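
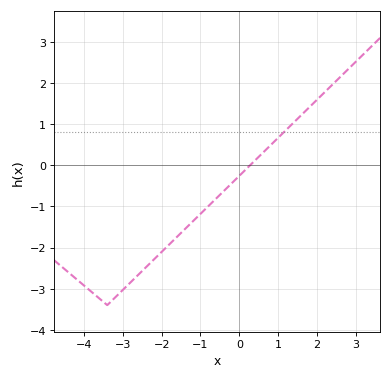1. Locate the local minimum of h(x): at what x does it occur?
-3.4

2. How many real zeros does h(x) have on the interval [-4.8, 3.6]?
1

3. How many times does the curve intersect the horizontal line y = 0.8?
1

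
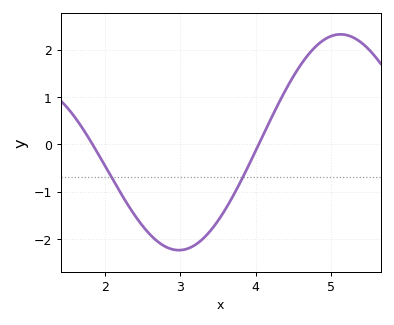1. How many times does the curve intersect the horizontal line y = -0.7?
2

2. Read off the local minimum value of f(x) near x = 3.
-2.2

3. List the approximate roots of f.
1.8, 4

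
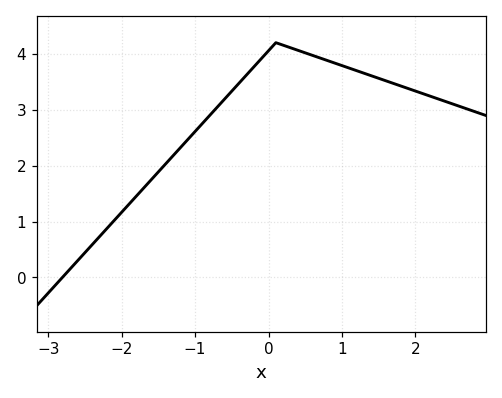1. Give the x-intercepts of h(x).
-2.8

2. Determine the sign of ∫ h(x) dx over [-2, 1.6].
positive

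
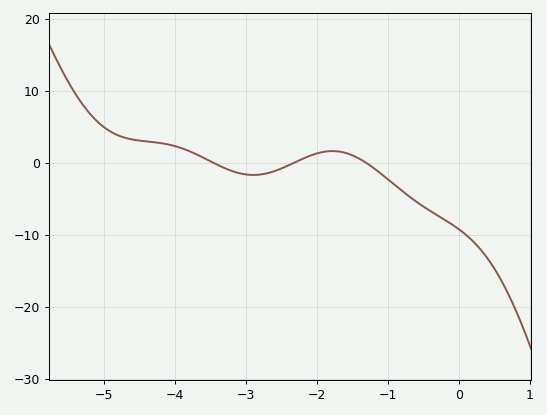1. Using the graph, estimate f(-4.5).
3.08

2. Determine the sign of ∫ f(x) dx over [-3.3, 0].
negative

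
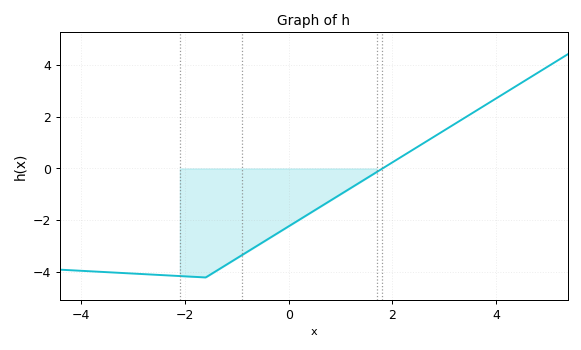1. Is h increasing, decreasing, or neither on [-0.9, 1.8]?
increasing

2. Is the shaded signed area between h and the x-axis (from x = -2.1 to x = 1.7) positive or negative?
negative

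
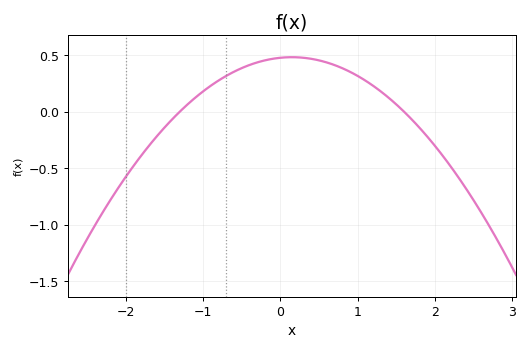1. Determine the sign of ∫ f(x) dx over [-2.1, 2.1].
positive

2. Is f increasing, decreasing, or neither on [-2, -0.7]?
increasing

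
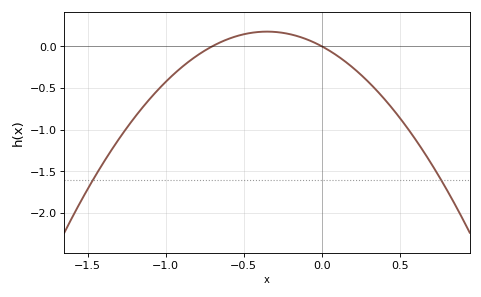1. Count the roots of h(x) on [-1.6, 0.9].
2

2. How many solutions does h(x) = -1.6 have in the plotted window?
2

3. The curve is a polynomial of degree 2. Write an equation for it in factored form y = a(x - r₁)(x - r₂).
y = -1.43(x + 0.7)(x - 0)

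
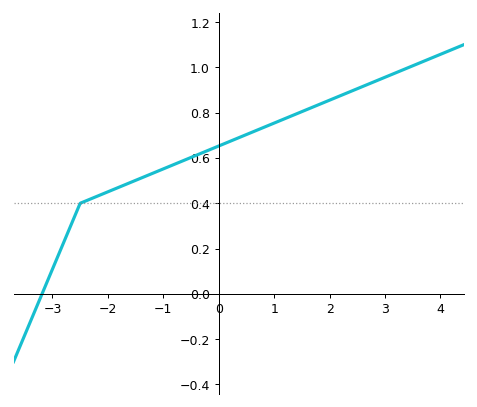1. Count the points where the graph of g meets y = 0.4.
1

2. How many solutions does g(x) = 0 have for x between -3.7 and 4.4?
1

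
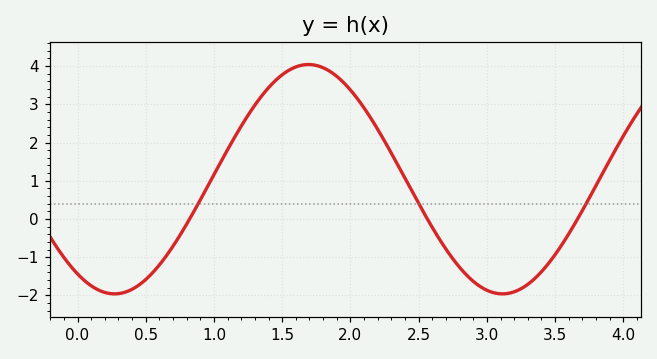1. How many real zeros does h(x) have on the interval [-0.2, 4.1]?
3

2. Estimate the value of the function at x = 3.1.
-1.96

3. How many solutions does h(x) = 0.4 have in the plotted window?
3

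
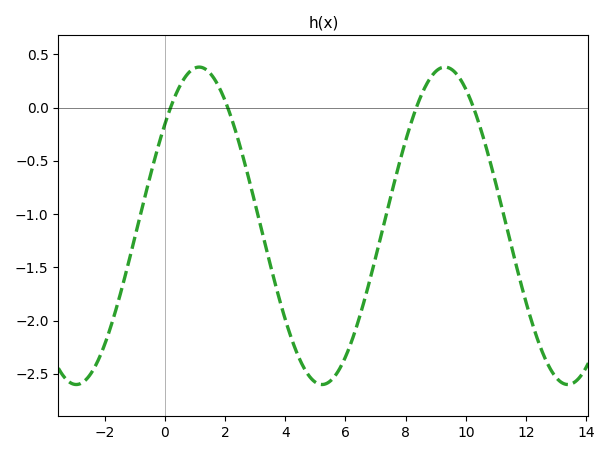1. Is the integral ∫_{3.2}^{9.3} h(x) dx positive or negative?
negative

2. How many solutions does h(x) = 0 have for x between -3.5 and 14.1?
4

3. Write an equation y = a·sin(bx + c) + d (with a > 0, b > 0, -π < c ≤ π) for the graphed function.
y = 1.49sin(0.77x + 0.692) - 1.11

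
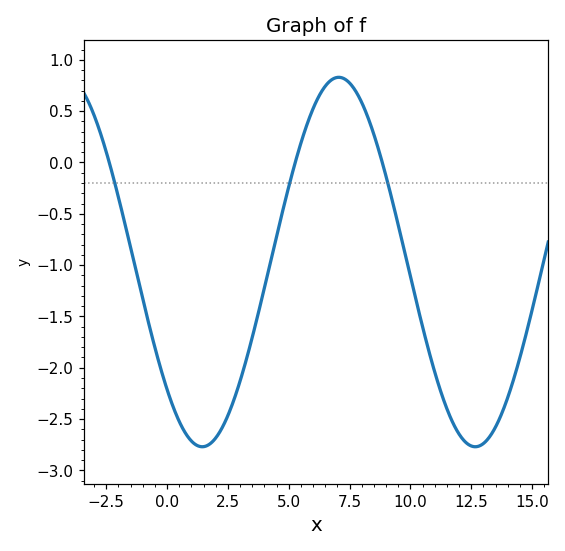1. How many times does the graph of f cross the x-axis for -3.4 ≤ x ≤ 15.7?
3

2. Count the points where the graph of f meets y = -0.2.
3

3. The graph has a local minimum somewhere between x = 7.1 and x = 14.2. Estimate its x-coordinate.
12.5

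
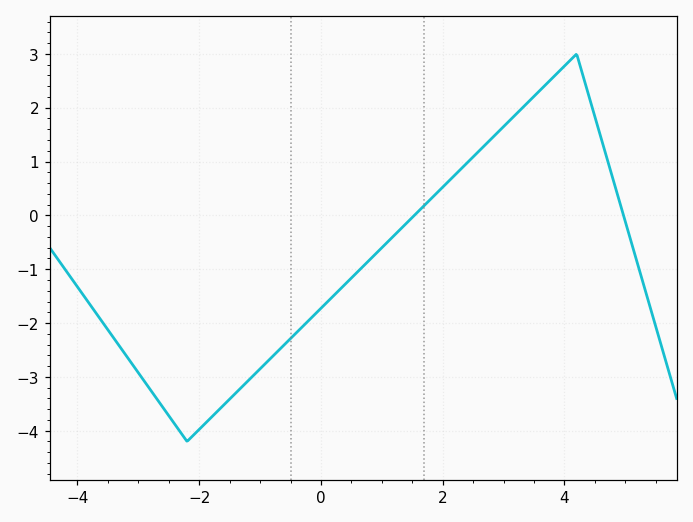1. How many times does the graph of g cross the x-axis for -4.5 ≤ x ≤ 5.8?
2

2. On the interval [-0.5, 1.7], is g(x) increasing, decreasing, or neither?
increasing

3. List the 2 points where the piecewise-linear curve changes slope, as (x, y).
(-2.2, -4.2); (4.2, 3)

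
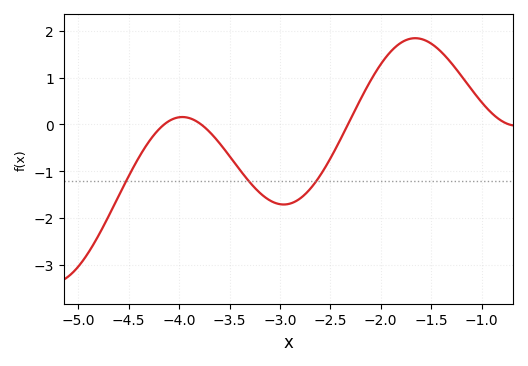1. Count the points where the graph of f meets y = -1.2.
3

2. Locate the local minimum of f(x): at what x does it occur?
-2.96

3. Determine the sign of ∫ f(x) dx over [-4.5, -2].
negative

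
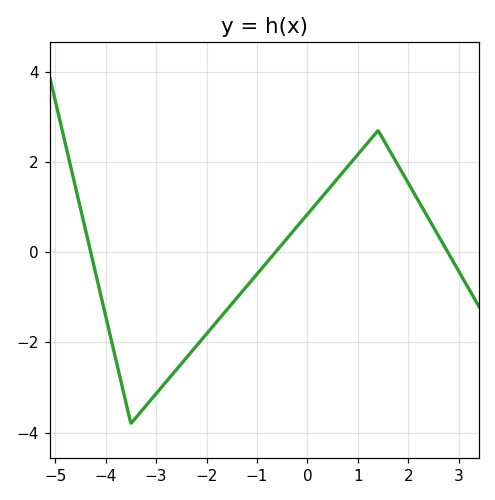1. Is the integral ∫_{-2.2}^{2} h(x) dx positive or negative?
positive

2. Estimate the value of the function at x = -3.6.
-3.32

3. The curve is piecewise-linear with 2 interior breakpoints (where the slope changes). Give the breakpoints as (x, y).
(-3.5, -3.8); (1.4, 2.7)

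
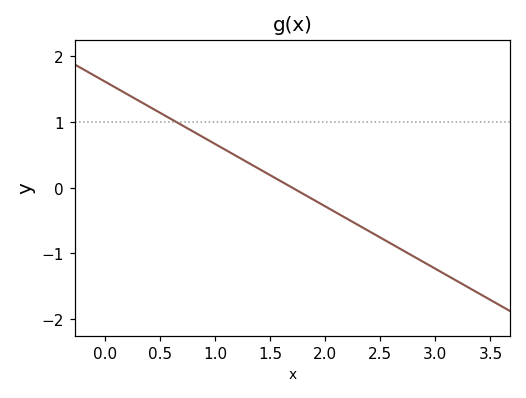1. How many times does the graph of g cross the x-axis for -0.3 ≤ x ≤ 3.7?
1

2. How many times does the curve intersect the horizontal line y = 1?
1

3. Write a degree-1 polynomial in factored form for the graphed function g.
y = -0.95(x - 1.7)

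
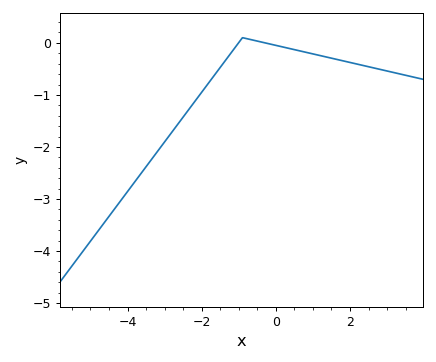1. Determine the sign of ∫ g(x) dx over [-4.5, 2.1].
negative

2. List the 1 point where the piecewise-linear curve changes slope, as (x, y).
(-0.9, 0.1)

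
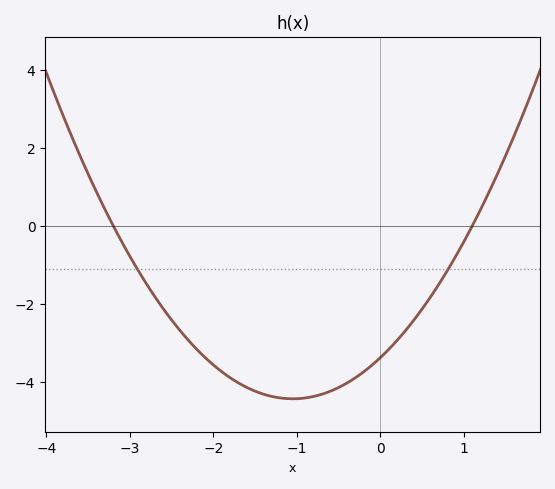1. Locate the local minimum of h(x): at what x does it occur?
-1.05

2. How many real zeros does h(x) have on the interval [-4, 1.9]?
2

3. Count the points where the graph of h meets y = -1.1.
2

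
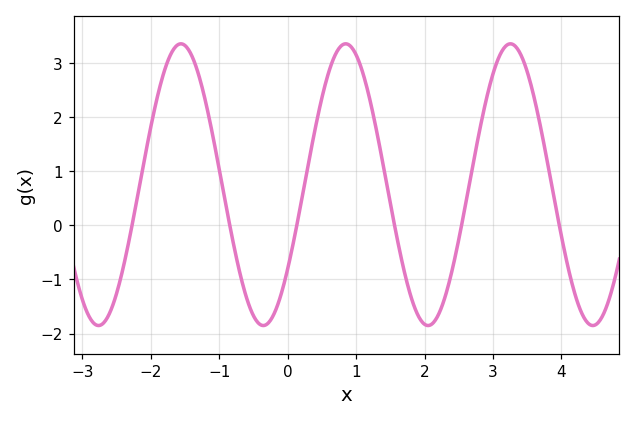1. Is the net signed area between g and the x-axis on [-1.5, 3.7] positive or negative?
positive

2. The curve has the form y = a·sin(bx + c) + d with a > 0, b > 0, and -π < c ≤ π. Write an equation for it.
y = 2.6sin(2.61x - 0.64) + 0.75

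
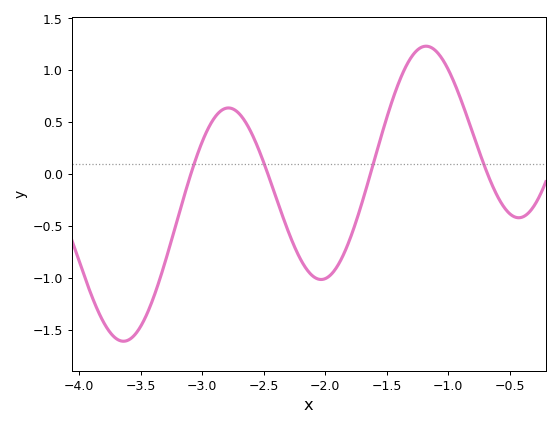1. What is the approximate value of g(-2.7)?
0.582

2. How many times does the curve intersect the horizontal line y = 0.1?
4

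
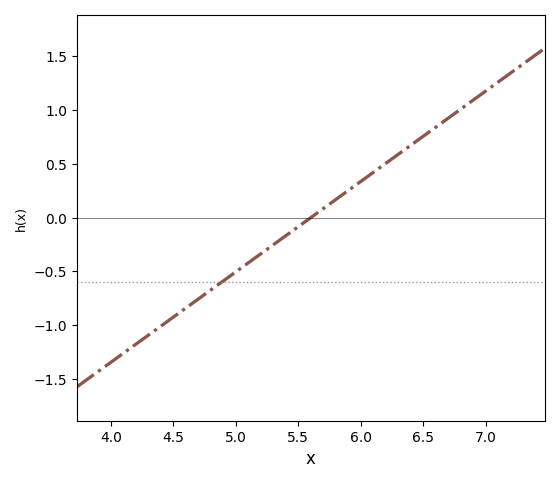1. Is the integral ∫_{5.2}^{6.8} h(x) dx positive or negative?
positive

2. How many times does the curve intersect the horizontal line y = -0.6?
1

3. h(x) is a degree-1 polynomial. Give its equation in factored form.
y = 0.84(x - 5.6)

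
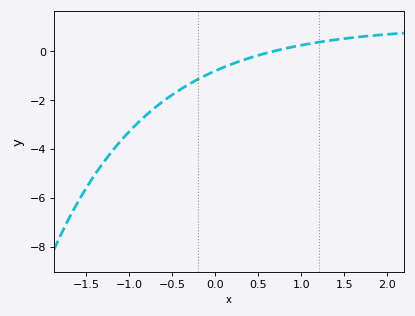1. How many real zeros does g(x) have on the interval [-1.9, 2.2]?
1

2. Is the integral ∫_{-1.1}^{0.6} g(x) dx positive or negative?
negative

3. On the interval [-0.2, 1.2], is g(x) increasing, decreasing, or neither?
increasing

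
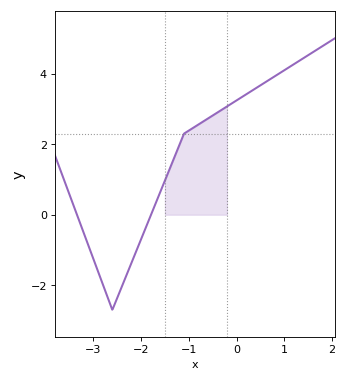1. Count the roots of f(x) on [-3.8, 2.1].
2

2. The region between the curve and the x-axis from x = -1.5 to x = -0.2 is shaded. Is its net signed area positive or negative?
positive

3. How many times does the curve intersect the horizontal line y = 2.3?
1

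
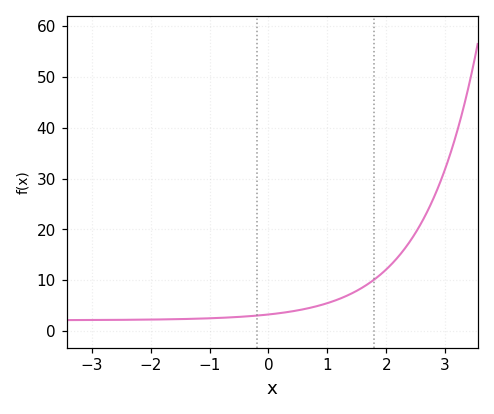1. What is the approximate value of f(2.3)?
16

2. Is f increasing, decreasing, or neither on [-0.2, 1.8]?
increasing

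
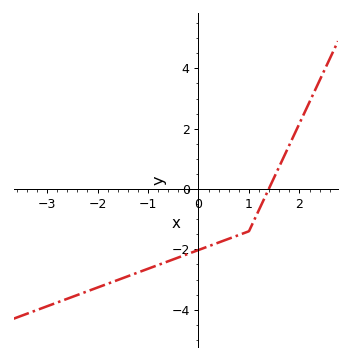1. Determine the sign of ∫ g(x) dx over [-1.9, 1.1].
negative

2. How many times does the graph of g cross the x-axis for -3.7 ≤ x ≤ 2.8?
1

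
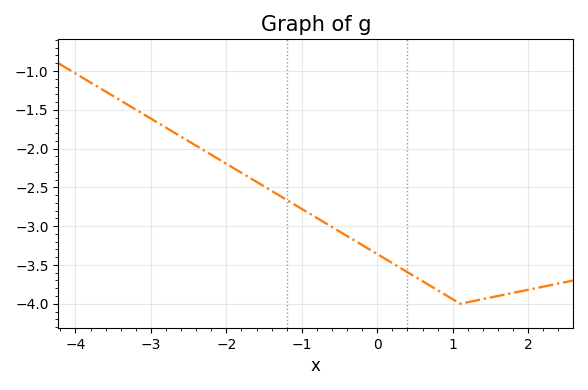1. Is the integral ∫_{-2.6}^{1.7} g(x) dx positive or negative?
negative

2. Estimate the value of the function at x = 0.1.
-3.4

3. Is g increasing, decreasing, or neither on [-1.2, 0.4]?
decreasing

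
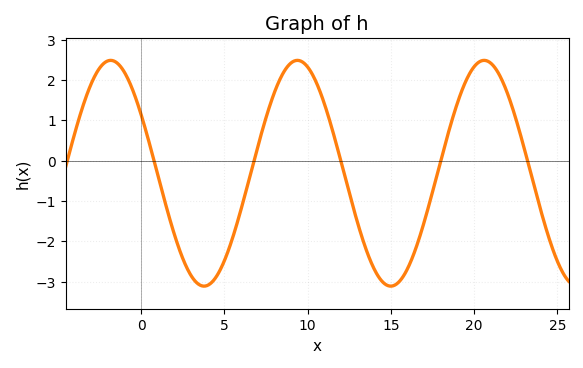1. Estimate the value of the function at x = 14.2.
-2.8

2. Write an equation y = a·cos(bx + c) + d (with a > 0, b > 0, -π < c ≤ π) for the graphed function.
y = 2.8cos(0.56x + 1) - 0.31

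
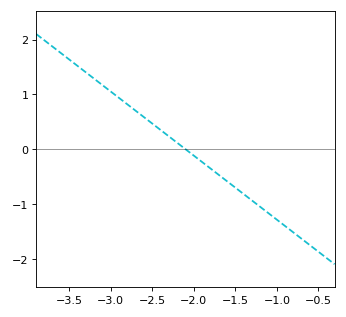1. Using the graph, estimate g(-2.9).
0.9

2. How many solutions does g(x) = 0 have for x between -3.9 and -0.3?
1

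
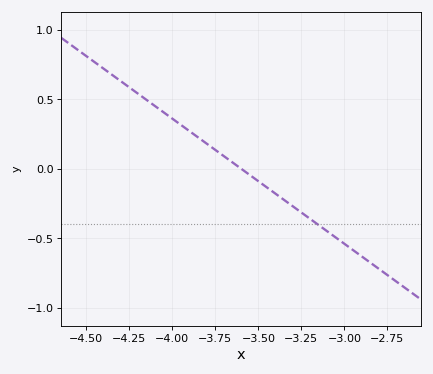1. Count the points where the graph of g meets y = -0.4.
1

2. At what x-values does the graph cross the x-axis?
-3.6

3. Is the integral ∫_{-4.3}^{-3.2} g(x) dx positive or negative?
positive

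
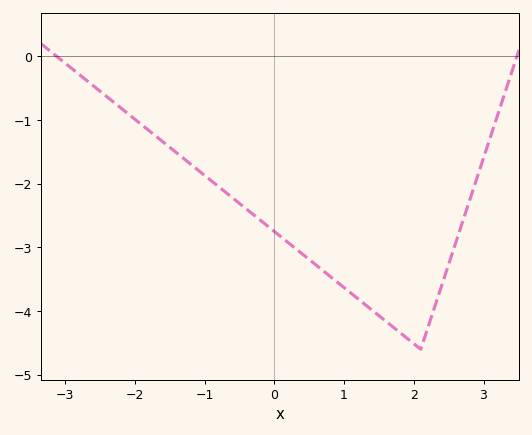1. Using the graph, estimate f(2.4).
-3.6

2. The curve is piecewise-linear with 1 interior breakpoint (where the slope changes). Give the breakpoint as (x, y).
(2.1, -4.6)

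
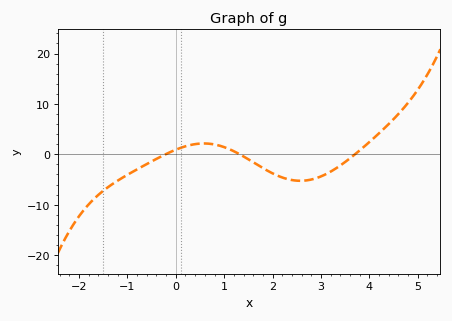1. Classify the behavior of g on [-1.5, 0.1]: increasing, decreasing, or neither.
increasing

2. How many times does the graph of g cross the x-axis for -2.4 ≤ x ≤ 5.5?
3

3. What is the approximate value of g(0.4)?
2.02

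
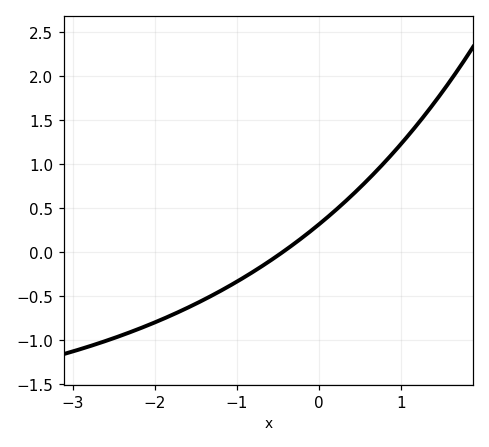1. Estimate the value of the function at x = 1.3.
1.6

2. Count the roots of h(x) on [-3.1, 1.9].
1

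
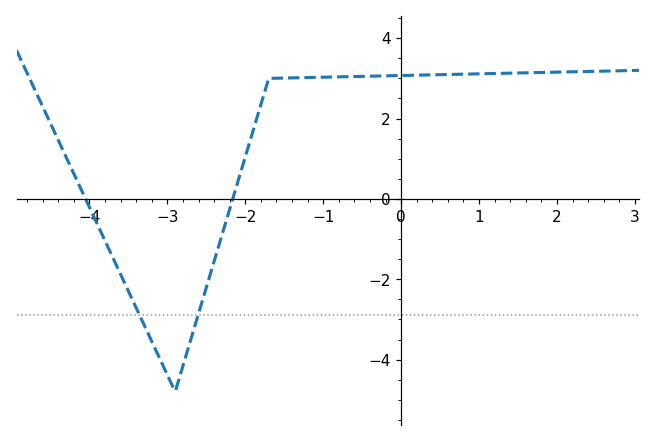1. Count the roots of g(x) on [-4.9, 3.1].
2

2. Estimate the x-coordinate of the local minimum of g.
-2.9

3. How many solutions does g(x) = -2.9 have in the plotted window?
2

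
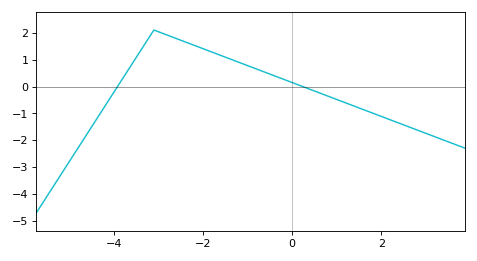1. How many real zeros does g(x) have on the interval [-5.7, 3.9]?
2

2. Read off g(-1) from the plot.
0.8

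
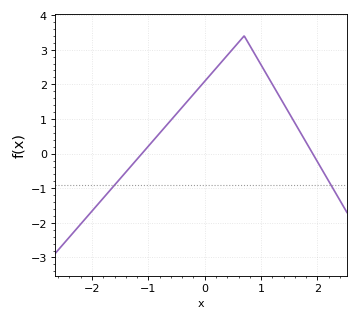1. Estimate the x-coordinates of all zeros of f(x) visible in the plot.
-1.11, 1.92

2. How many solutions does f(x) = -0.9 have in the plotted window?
2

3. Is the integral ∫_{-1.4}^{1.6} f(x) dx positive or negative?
positive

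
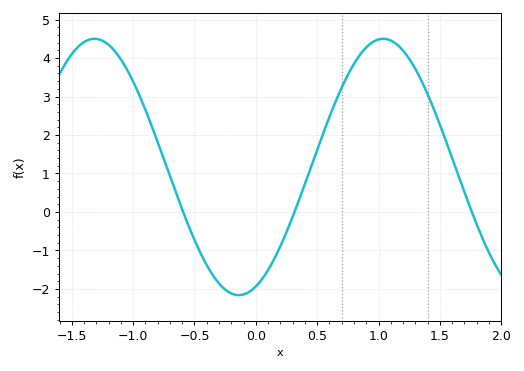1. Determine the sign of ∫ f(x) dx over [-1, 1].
positive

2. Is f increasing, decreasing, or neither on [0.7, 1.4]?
neither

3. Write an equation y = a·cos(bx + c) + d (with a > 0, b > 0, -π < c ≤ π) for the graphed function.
y = 3.33cos(2.67x - 2.77) + 1.17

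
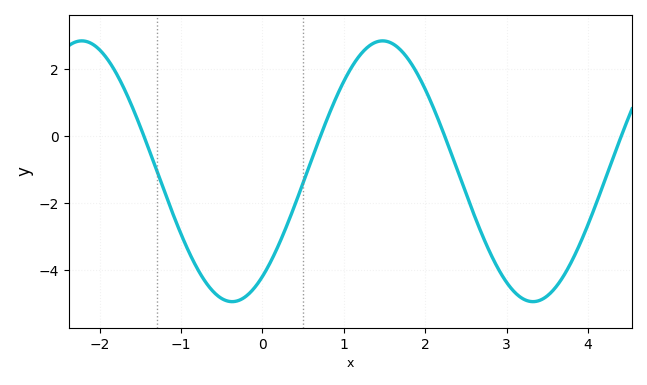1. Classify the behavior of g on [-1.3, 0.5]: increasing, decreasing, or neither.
neither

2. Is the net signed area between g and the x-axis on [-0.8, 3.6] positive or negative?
negative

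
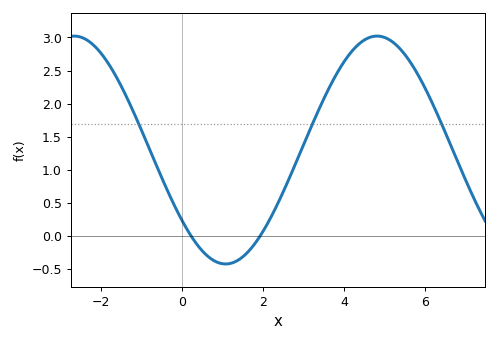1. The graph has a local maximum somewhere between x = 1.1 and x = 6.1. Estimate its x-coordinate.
4.8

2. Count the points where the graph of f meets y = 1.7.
3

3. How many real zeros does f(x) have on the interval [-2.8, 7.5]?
2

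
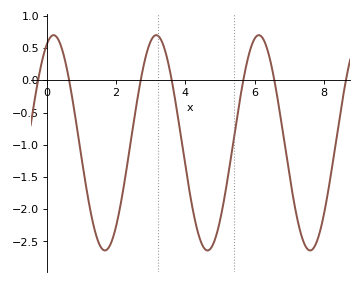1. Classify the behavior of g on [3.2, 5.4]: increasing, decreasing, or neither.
neither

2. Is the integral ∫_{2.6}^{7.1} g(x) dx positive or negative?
negative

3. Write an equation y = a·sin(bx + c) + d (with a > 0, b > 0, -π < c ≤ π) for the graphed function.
y = 1.67sin(2.1x + 1.2) - 0.97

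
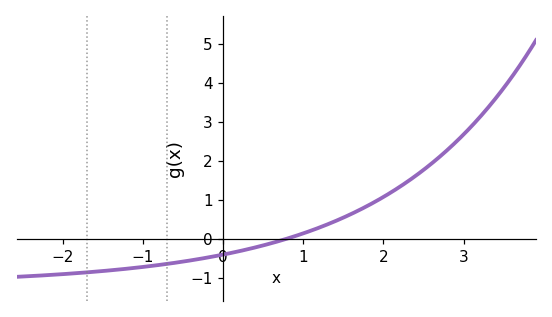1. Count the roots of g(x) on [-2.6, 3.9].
1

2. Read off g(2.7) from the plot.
2.1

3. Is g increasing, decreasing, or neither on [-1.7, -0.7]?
increasing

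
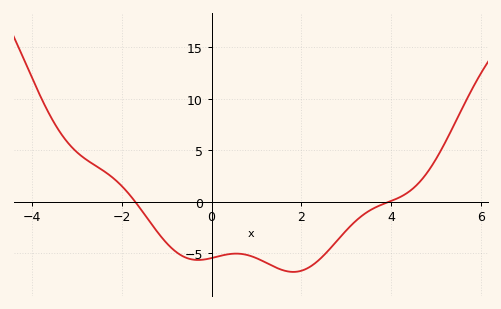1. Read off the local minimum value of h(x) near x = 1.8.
-7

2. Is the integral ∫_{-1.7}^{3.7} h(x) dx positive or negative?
negative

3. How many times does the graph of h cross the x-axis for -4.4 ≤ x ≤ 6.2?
2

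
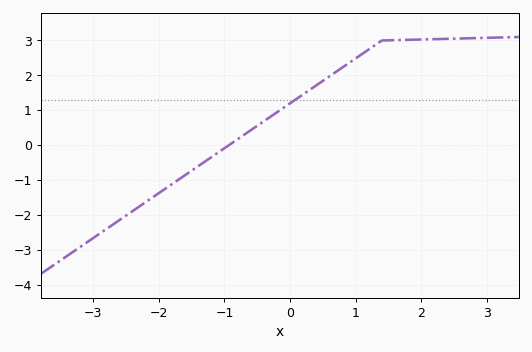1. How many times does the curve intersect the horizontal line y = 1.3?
1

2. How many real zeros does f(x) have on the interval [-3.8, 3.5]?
1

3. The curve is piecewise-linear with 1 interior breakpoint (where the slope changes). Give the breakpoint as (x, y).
(1.4, 3)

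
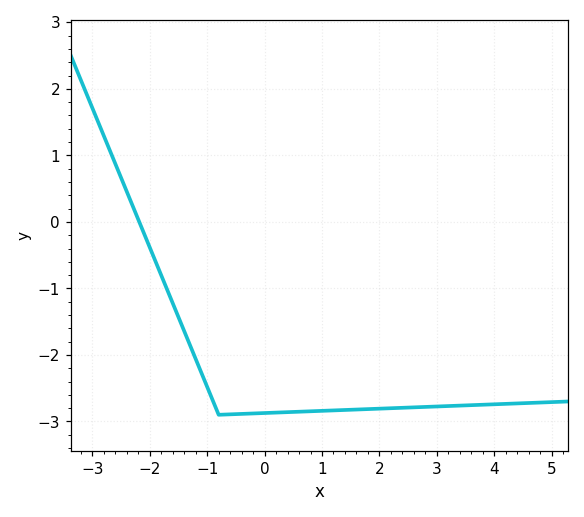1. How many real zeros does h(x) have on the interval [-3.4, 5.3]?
1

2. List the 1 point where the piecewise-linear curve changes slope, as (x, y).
(-0.8, -2.9)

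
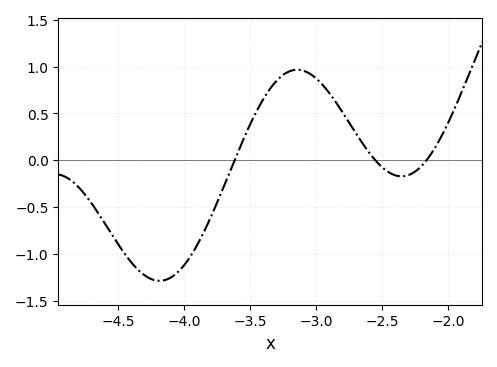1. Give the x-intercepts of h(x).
-3.6, -2.55, -2.15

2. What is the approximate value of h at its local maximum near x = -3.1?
0.95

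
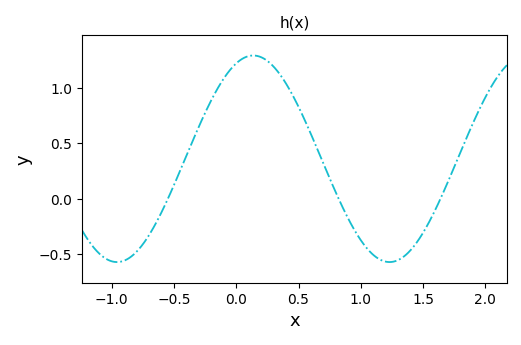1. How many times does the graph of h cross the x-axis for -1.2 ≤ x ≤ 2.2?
3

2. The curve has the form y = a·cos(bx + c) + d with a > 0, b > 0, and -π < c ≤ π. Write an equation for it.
y = 0.93cos(2.87x - 0.392) + 0.36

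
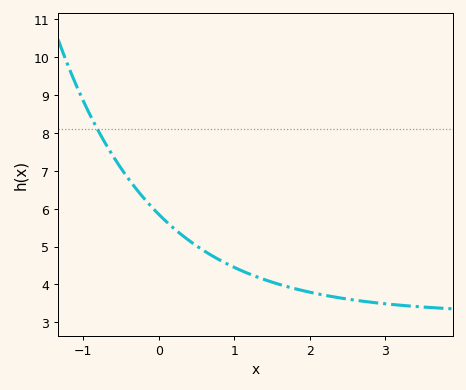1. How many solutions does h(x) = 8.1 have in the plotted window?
1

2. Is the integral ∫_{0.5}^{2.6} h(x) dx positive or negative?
positive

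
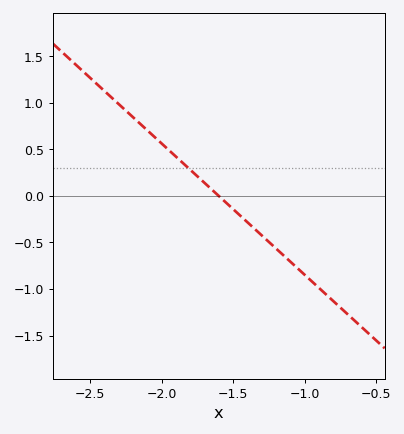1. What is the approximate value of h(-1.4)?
-0.3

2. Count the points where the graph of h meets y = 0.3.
1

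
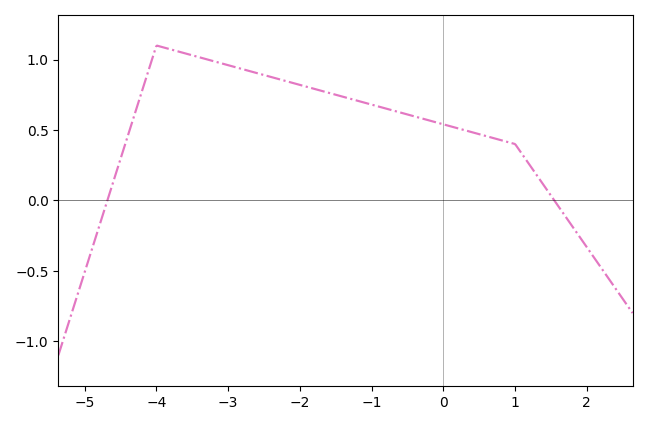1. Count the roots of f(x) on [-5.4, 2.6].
2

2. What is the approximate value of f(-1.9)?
0.806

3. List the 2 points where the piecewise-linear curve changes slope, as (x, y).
(-4, 1.1); (1, 0.4)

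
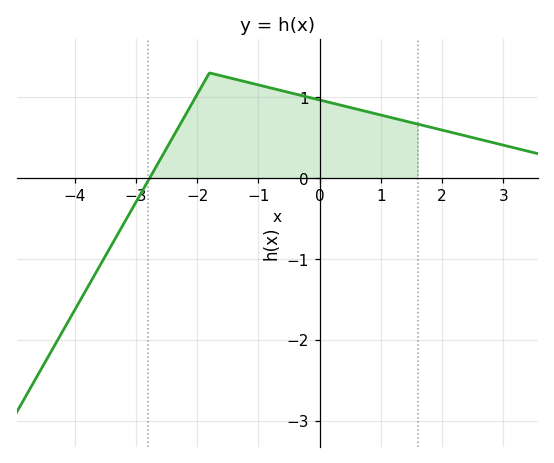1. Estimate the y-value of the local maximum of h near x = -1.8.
1.3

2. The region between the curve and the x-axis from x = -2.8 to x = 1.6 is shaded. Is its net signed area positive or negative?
positive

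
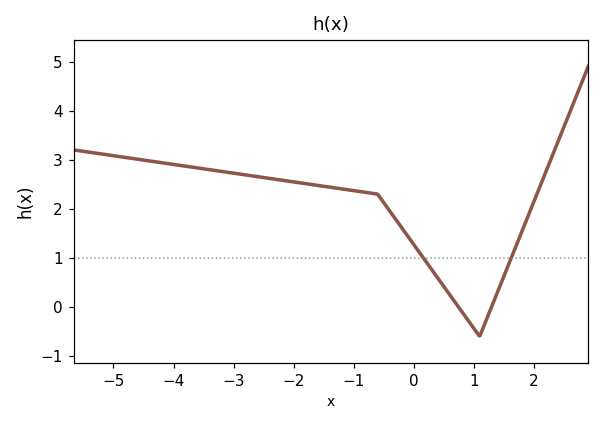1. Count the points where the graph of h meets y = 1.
2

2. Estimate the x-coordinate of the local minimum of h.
1.1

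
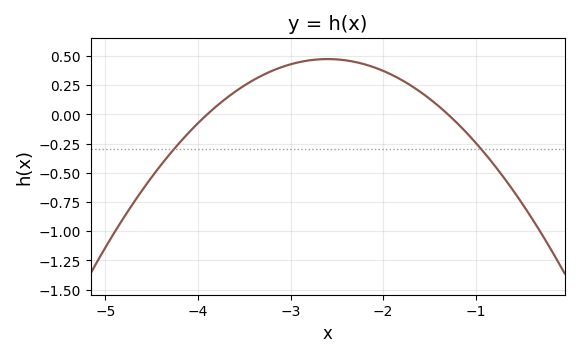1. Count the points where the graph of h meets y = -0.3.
2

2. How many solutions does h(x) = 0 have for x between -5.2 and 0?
2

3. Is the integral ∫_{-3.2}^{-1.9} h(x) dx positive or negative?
positive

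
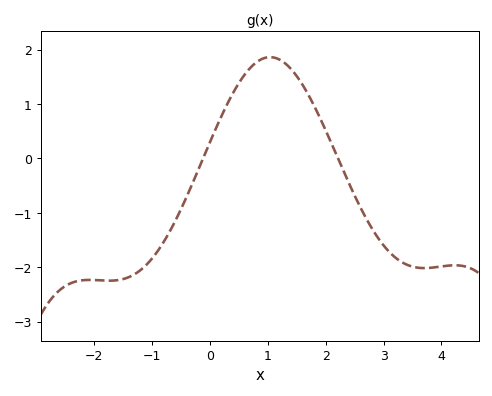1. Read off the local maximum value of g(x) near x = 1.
1.86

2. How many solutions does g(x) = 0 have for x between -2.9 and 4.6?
2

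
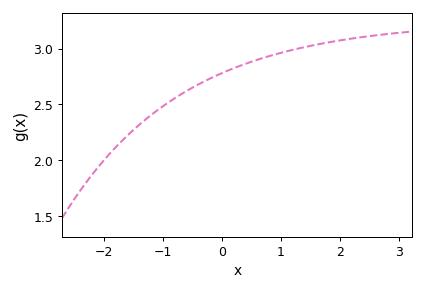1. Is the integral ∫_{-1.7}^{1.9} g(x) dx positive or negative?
positive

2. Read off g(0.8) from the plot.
2.93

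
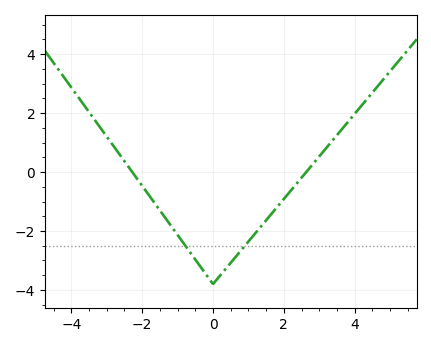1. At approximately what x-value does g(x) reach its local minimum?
0.002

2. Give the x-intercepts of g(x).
-2.28, 2.63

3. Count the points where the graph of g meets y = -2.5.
2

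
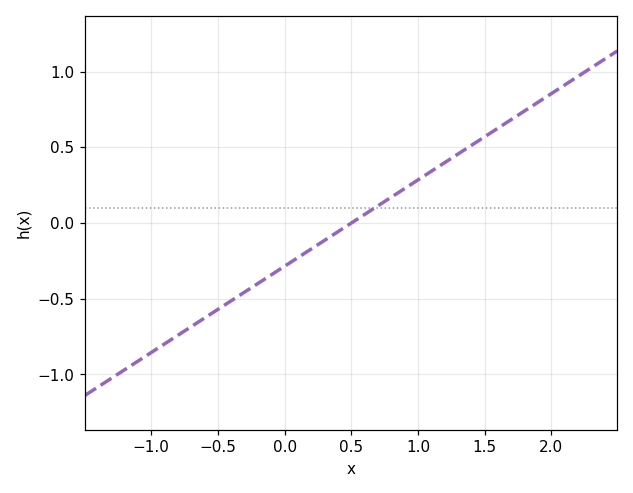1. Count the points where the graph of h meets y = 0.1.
1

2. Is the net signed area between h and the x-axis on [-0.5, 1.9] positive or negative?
positive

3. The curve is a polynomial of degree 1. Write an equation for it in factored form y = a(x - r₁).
y = 0.57(x - 0.5)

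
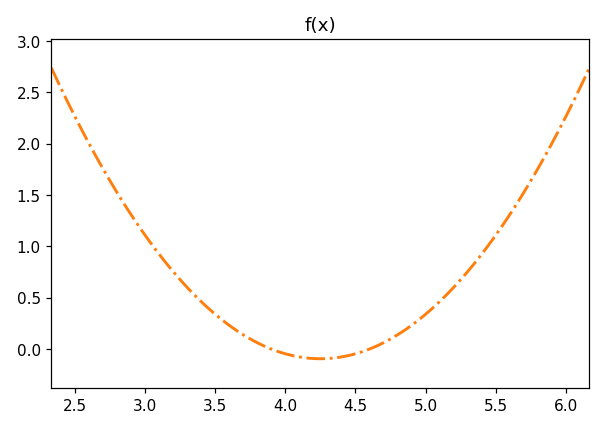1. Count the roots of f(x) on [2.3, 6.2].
2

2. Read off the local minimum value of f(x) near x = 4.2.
-0.1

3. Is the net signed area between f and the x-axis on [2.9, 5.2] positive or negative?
positive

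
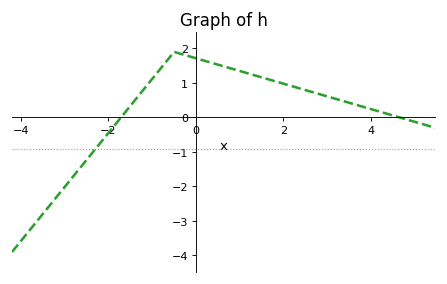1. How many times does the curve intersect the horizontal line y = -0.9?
1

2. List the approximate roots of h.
-1.71, 4.66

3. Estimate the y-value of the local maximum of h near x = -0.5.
1.9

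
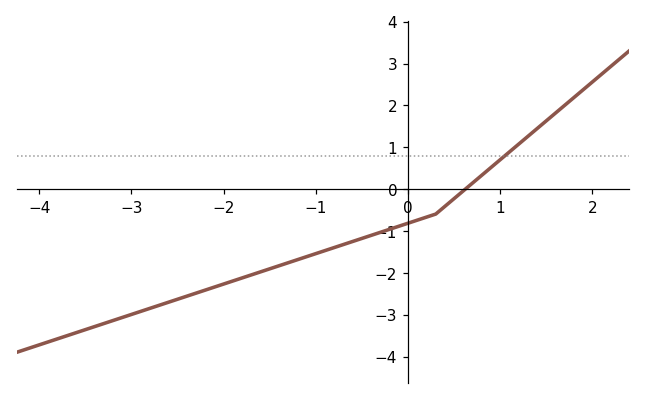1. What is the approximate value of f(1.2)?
1.07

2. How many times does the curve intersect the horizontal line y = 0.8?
1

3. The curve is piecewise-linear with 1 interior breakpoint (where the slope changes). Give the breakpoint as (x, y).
(0.3, -0.6)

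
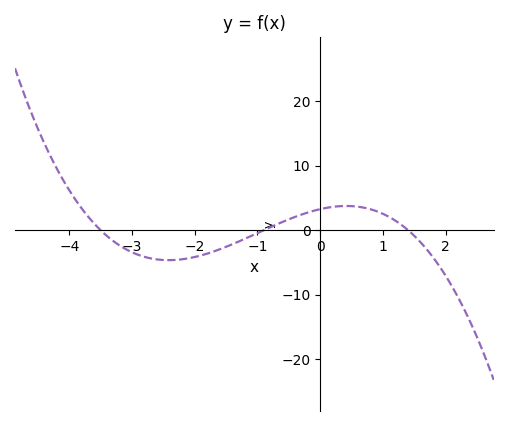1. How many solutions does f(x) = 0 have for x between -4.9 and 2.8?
3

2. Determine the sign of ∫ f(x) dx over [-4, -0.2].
negative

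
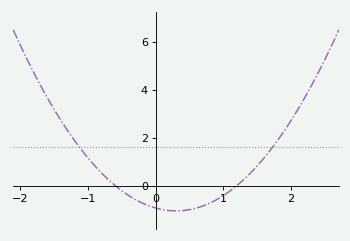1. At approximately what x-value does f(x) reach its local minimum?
0.3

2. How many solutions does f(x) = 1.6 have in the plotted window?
2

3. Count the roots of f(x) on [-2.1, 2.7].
2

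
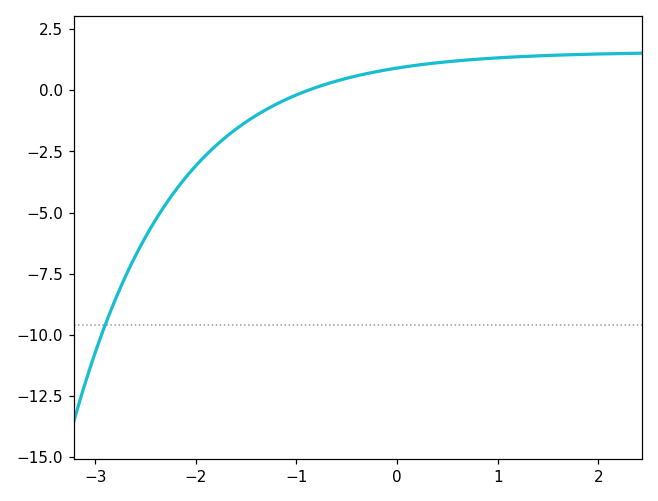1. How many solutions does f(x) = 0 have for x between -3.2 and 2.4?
1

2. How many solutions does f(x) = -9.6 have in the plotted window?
1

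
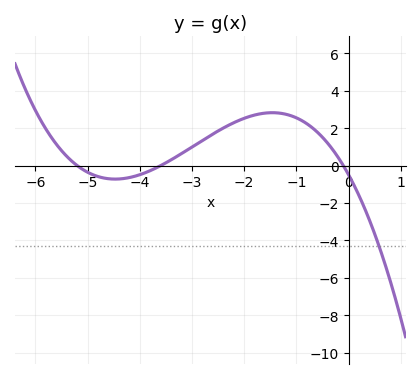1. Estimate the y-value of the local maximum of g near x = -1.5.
2.8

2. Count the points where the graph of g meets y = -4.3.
1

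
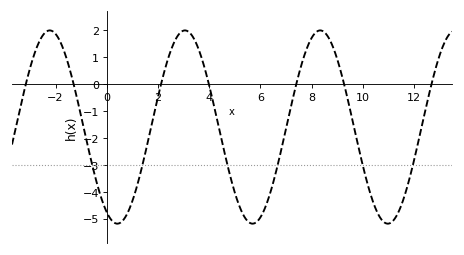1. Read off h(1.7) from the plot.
-1.73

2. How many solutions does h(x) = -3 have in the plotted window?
6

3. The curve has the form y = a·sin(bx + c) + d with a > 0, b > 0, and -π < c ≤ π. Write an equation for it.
y = 3.59sin(1.19x - 2.06) - 1.6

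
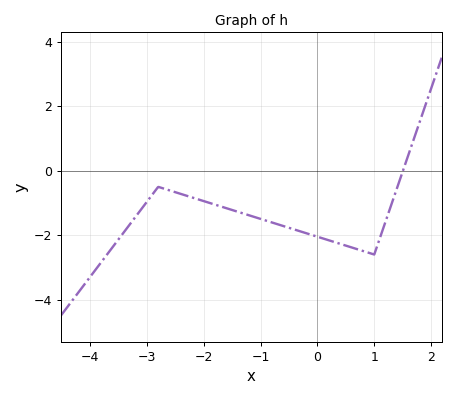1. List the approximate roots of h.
1.51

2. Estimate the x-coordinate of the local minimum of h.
1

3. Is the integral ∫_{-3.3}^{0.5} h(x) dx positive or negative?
negative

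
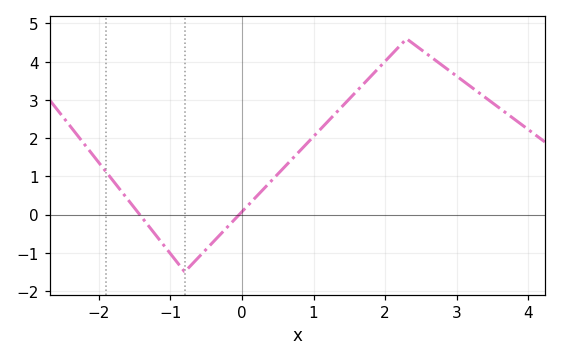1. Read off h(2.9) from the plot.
3.76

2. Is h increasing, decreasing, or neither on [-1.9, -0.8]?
decreasing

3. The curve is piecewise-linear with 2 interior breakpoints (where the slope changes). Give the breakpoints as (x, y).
(-0.8, -1.5); (2.3, 4.6)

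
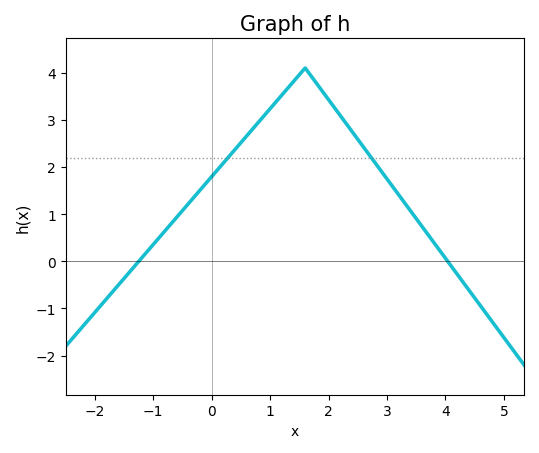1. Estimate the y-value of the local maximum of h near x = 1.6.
4.1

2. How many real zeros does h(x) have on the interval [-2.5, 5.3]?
2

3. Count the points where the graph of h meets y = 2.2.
2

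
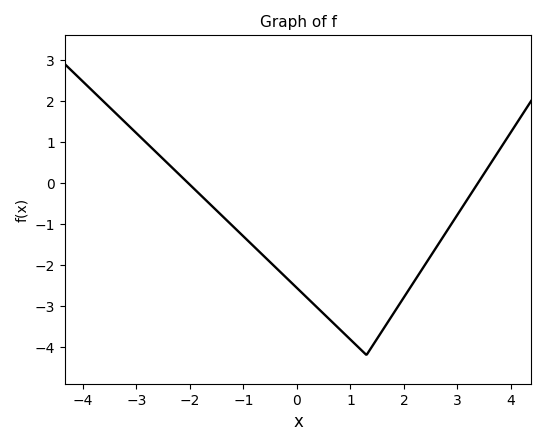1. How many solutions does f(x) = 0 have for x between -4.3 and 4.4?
2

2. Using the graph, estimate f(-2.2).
0.208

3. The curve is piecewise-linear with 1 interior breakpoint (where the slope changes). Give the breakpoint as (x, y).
(1.3, -4.2)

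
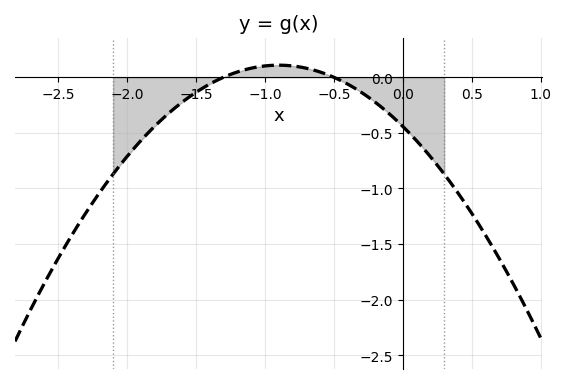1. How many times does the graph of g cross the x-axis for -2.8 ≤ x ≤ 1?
2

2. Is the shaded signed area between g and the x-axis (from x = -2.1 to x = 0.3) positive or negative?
negative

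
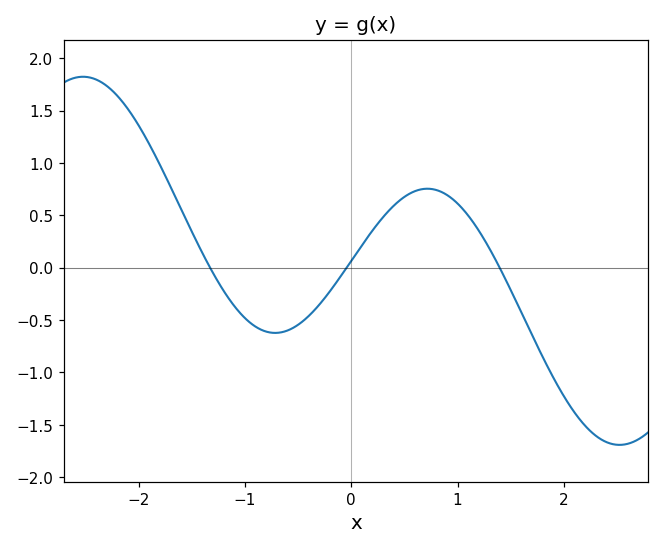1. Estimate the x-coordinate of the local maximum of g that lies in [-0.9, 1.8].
0.715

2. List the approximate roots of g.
-1.33, -0.044, 1.4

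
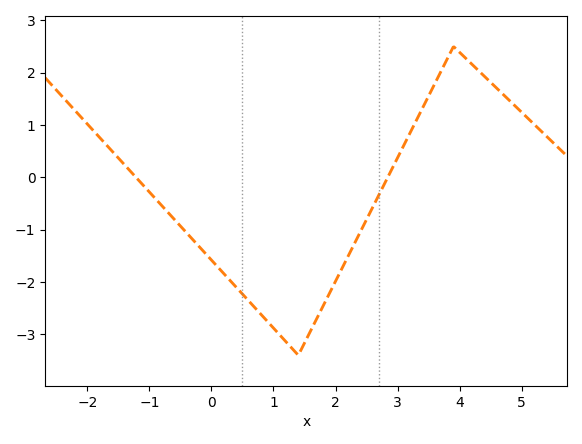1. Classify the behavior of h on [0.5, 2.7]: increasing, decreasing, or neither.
neither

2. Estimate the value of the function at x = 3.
0.4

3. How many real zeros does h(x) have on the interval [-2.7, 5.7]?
2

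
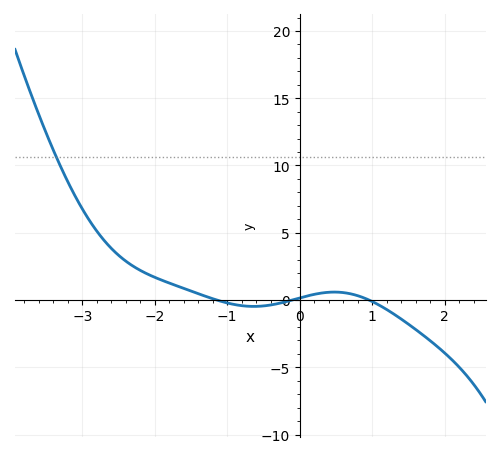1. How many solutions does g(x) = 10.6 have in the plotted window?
1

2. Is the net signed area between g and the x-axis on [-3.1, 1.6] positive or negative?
positive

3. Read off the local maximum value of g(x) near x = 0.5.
0.589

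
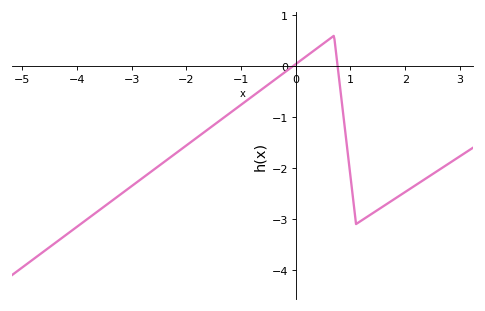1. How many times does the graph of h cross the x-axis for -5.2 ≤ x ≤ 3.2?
2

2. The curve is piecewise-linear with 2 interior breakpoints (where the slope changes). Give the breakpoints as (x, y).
(0.7, 0.6); (1.1, -3.1)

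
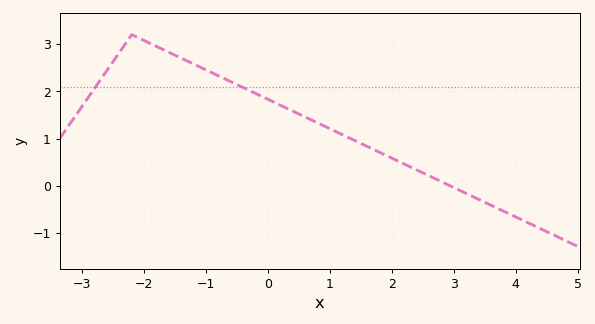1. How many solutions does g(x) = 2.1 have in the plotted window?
2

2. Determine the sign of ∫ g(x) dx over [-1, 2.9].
positive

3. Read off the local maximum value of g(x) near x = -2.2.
3.2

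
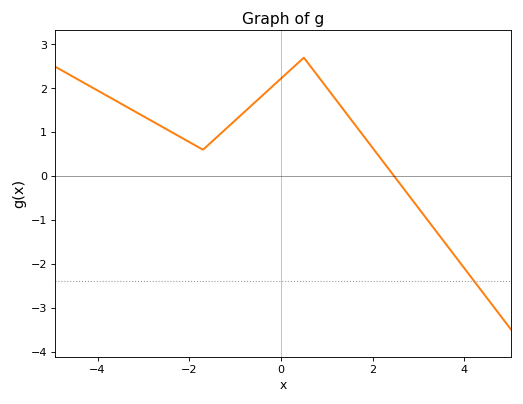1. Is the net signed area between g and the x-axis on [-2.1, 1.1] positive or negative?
positive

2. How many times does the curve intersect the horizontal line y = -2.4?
1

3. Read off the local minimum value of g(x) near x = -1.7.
0.6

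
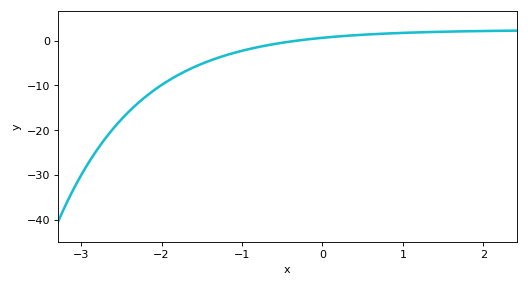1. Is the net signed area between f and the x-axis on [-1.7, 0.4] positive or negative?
negative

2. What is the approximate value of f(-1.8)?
-8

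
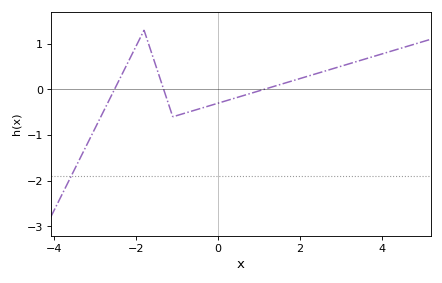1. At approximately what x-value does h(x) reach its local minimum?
-1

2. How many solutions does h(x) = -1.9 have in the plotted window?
1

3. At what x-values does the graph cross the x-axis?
-2.6, -1.4, 1.2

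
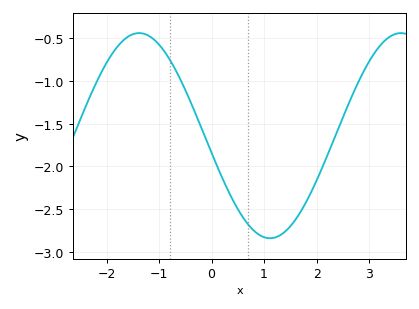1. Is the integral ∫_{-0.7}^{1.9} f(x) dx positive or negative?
negative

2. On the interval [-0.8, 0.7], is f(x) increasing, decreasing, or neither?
decreasing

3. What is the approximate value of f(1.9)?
-2.3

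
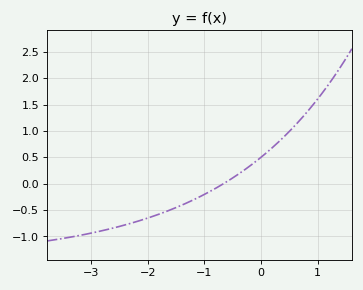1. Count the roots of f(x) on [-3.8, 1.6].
1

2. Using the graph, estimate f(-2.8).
-0.9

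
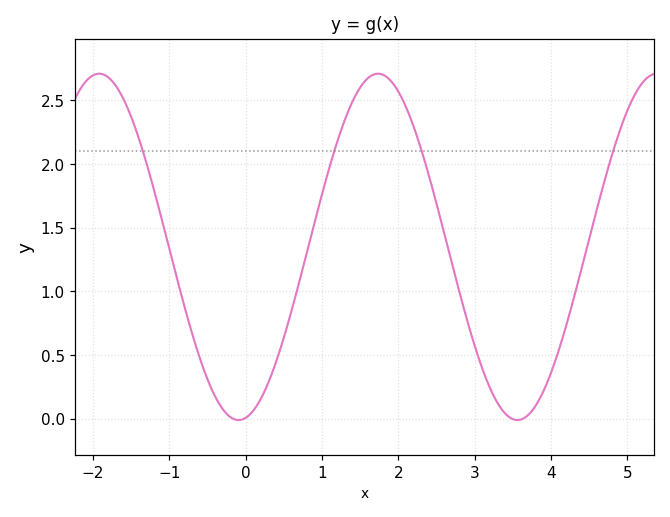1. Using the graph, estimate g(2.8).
1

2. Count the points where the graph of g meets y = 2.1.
4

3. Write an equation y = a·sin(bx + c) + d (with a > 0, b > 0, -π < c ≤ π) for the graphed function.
y = 1.36sin(1.7x - 1.4) + 1.35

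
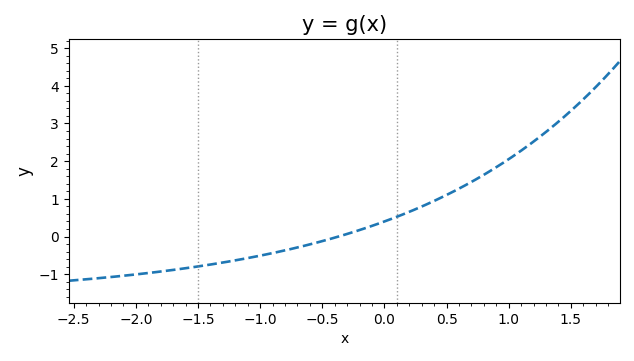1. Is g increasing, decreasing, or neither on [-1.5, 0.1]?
increasing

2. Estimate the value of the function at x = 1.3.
2.8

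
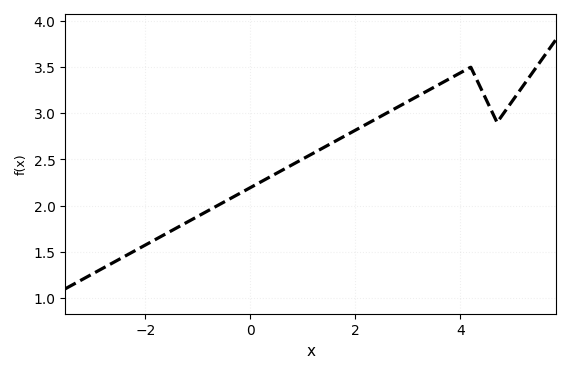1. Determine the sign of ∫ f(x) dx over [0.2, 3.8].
positive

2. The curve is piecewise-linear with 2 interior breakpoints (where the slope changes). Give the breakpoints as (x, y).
(4.2, 3.5); (4.7, 2.9)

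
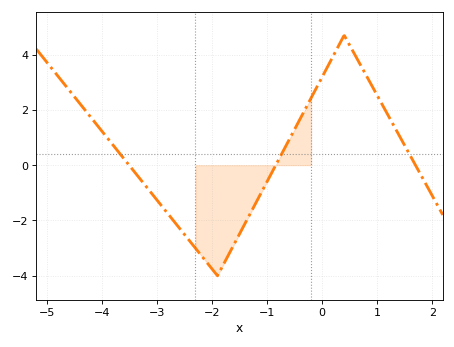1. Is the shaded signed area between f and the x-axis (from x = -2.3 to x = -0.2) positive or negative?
negative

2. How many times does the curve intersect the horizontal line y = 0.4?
3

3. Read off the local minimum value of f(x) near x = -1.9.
-4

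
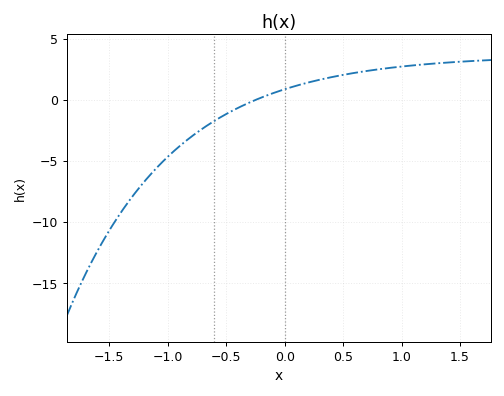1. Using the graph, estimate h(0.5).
2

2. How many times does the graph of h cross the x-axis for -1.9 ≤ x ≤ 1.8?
1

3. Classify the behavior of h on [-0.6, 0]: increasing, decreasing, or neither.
increasing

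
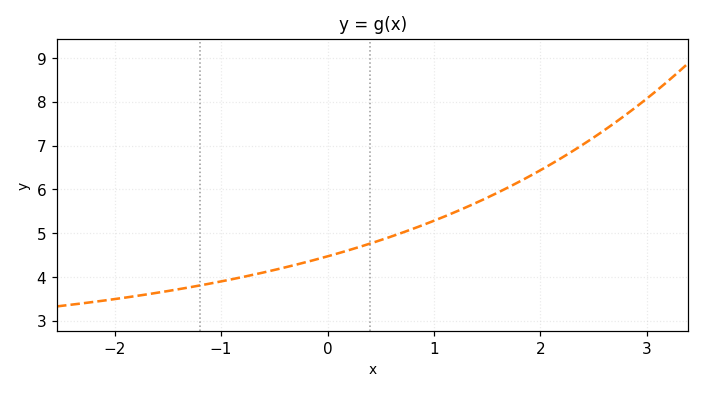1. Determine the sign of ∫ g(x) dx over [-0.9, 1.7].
positive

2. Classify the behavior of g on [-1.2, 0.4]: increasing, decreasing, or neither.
increasing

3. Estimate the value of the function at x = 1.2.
5.48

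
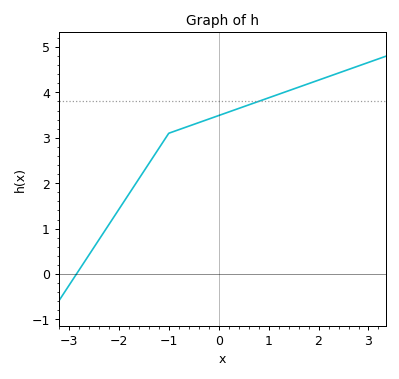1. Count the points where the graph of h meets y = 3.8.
1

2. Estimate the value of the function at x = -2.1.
1.3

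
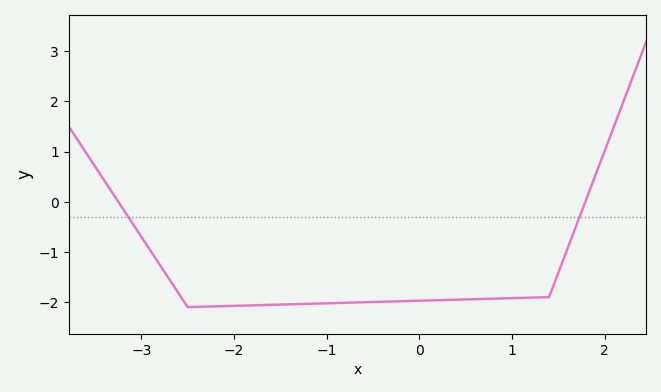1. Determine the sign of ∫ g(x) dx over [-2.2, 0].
negative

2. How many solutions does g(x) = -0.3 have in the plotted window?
2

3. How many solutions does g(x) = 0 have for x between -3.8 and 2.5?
2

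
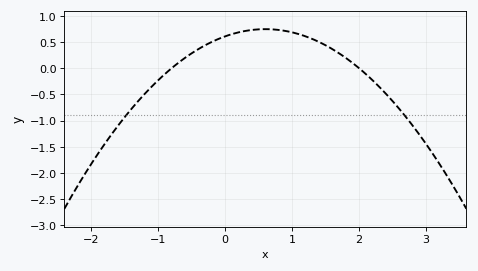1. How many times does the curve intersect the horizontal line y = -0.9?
2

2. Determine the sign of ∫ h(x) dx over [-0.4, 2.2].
positive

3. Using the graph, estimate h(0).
0.608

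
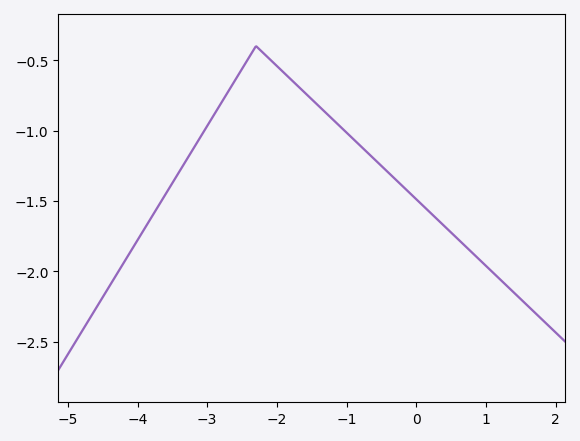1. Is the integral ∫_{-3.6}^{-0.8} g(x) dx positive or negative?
negative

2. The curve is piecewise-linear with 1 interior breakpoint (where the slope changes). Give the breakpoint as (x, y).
(-2.3, -0.4)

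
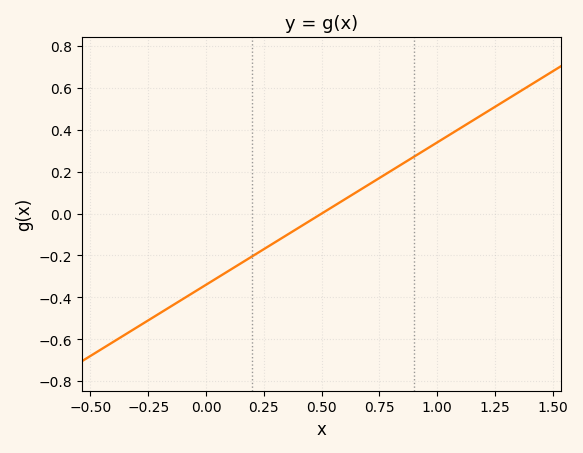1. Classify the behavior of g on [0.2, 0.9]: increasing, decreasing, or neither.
increasing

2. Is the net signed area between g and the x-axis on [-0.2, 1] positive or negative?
negative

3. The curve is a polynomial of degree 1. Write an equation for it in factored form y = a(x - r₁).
y = 0.68(x - 0.5)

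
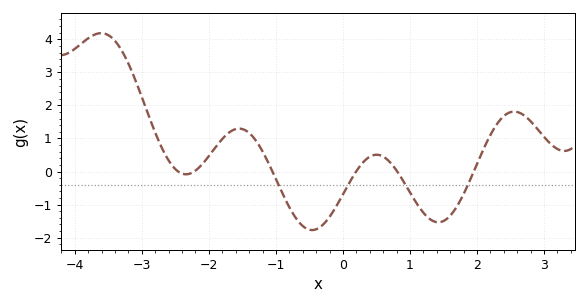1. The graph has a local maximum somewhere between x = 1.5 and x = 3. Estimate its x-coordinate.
2.56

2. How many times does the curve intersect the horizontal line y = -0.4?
4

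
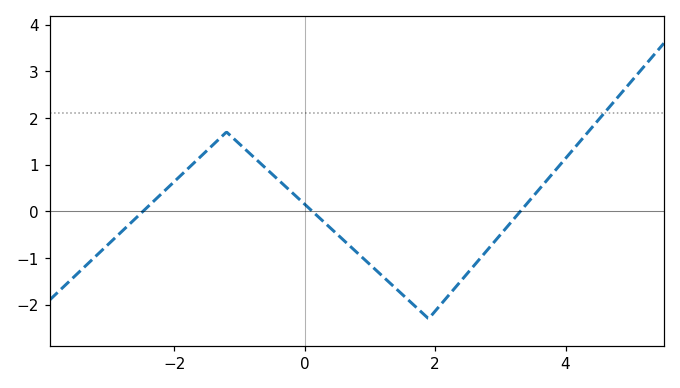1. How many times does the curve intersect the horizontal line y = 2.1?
1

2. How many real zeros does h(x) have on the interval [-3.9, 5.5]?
3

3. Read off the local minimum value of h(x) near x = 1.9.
-2.3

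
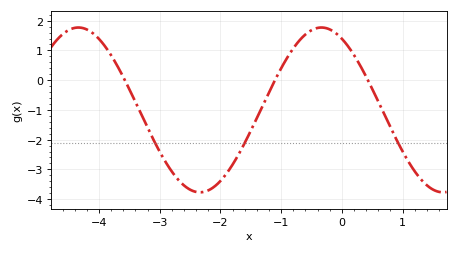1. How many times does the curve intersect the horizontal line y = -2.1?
3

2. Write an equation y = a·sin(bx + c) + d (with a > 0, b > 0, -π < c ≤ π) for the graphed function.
y = 2.77sin(1.6x + 2.1) - 1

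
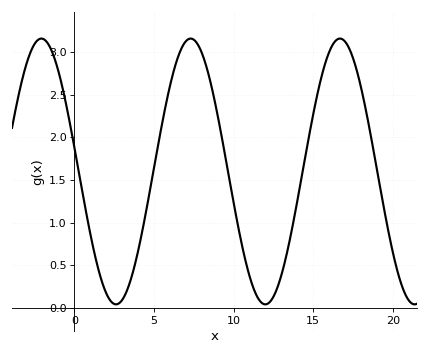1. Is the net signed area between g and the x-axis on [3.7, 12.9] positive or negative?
positive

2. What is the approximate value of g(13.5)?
0.75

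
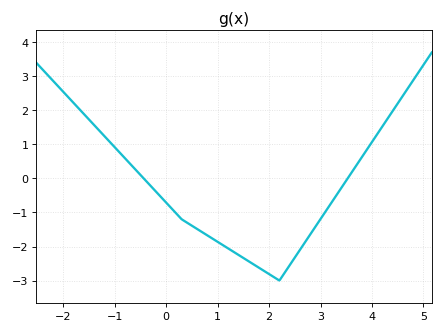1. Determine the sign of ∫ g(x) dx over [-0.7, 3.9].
negative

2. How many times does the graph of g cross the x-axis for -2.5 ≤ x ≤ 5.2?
2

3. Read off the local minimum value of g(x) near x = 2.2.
-3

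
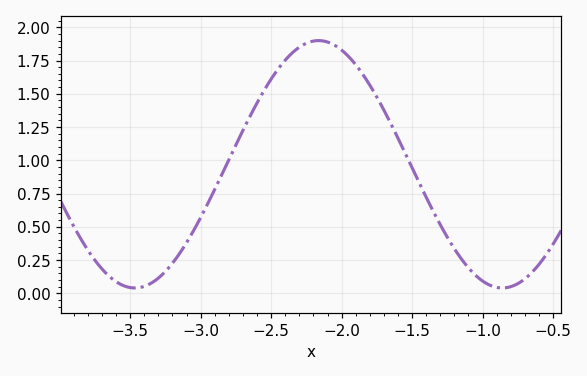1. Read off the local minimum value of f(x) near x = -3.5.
0.04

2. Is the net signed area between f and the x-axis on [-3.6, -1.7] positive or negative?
positive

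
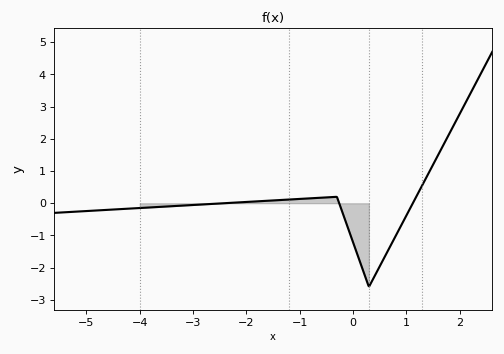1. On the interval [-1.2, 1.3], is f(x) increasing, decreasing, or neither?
neither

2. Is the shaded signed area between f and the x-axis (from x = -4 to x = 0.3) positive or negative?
negative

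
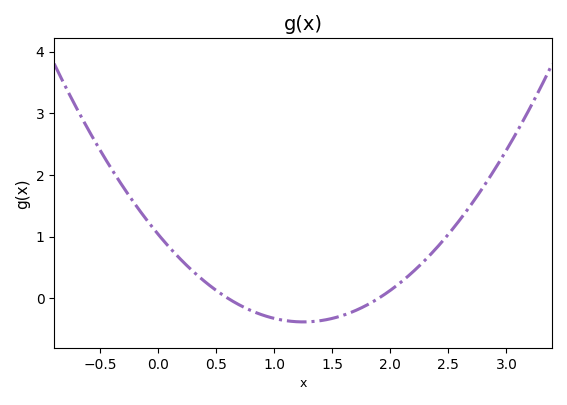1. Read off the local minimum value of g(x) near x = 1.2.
-0.384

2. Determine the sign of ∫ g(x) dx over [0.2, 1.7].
negative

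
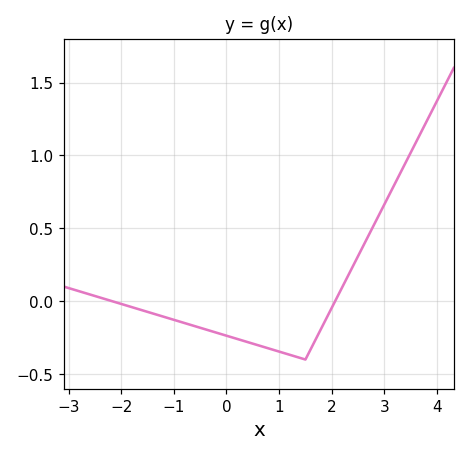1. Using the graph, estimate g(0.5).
-0.291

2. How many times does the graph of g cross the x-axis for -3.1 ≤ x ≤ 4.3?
2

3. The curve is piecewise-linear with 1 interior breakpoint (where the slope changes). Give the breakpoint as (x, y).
(1.5, -0.4)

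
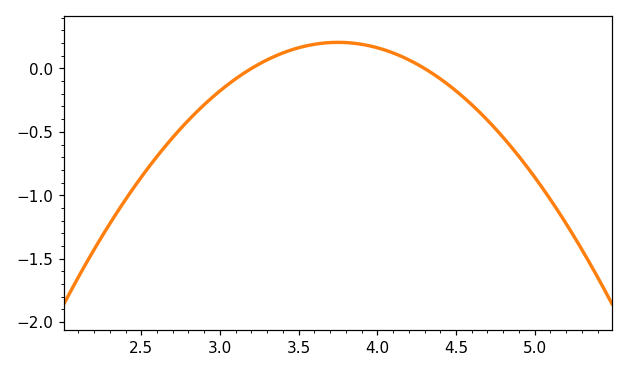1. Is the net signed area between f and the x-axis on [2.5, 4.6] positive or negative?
negative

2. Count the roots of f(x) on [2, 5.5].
2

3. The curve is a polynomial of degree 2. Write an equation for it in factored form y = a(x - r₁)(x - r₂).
y = -0.68(x - 3.2)(x - 4.3)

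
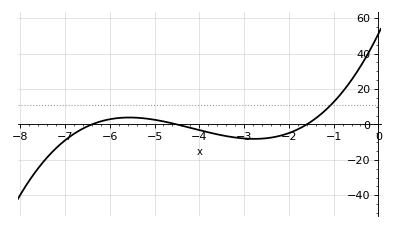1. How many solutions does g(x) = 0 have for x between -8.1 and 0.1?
3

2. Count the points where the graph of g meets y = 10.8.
1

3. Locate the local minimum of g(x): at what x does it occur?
-2.8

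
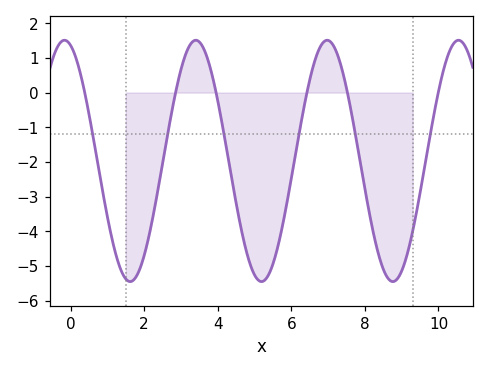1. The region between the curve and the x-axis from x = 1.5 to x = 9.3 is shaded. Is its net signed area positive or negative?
negative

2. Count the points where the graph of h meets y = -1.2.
6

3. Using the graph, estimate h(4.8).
-4.66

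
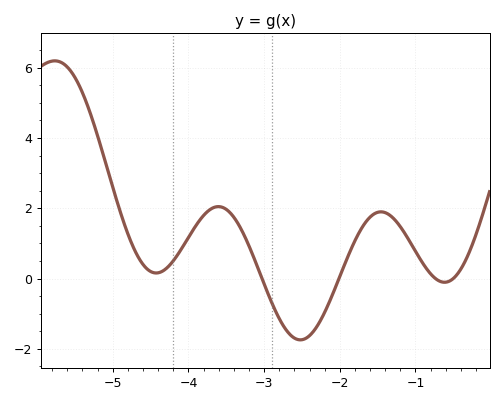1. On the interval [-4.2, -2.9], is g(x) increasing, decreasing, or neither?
neither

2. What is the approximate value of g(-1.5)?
1.88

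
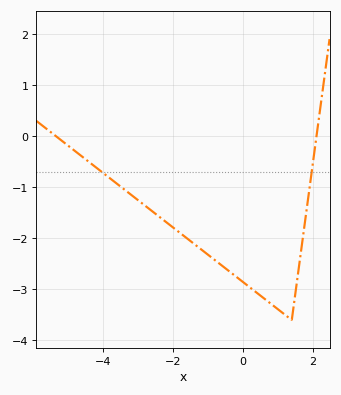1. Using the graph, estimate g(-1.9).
-1.84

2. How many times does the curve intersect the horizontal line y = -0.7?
2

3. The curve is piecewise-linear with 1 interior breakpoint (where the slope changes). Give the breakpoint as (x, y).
(1.4, -3.6)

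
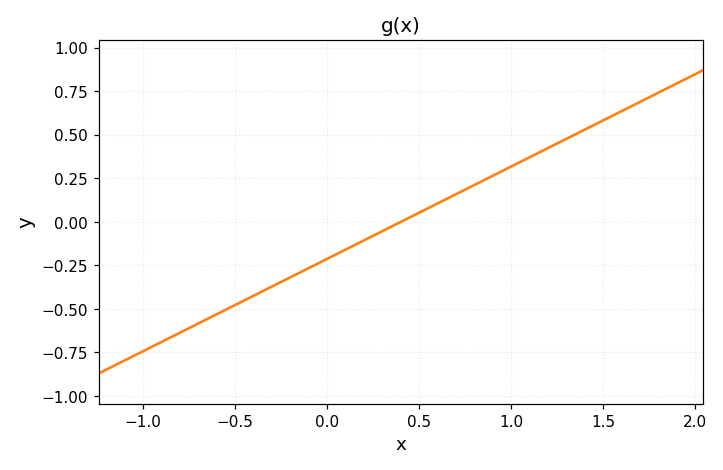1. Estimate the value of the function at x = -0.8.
-0.64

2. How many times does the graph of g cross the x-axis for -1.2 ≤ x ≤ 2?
1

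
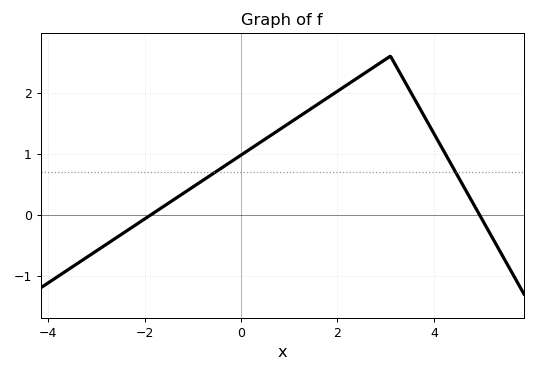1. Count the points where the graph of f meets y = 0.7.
2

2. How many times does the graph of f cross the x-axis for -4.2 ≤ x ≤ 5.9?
2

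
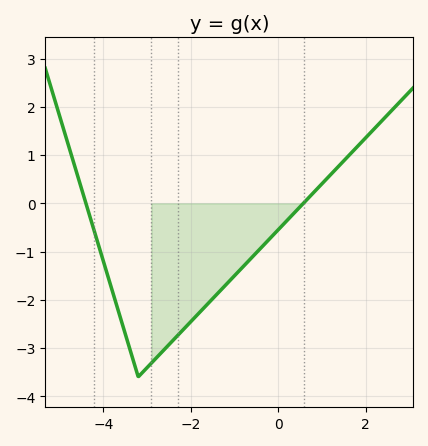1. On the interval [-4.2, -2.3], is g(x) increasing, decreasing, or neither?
neither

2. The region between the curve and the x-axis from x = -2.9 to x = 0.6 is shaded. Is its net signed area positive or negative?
negative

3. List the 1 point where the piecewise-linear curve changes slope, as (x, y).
(-3.2, -3.6)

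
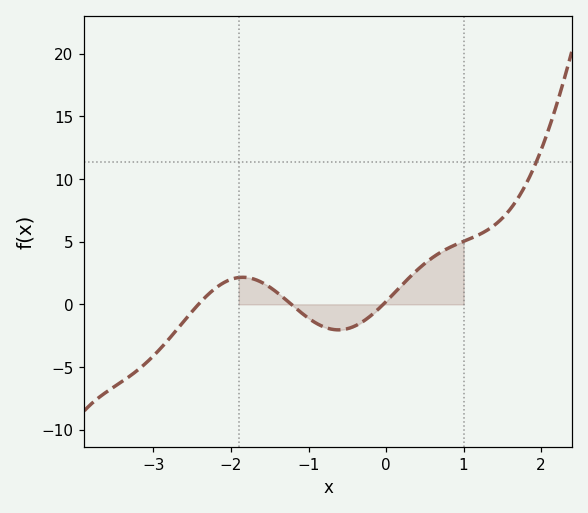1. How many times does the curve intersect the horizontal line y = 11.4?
1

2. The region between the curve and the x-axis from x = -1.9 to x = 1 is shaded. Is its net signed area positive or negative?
positive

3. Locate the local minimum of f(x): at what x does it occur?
-0.614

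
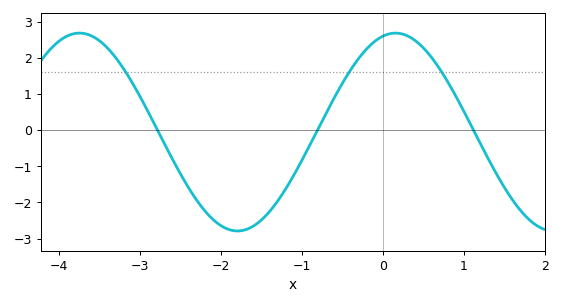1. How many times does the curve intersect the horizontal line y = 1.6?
3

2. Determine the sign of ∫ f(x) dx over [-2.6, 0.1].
negative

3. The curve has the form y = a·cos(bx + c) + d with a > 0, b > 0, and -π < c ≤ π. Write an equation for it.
y = 2.74cos(1.6x - 0.25) - 0.05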